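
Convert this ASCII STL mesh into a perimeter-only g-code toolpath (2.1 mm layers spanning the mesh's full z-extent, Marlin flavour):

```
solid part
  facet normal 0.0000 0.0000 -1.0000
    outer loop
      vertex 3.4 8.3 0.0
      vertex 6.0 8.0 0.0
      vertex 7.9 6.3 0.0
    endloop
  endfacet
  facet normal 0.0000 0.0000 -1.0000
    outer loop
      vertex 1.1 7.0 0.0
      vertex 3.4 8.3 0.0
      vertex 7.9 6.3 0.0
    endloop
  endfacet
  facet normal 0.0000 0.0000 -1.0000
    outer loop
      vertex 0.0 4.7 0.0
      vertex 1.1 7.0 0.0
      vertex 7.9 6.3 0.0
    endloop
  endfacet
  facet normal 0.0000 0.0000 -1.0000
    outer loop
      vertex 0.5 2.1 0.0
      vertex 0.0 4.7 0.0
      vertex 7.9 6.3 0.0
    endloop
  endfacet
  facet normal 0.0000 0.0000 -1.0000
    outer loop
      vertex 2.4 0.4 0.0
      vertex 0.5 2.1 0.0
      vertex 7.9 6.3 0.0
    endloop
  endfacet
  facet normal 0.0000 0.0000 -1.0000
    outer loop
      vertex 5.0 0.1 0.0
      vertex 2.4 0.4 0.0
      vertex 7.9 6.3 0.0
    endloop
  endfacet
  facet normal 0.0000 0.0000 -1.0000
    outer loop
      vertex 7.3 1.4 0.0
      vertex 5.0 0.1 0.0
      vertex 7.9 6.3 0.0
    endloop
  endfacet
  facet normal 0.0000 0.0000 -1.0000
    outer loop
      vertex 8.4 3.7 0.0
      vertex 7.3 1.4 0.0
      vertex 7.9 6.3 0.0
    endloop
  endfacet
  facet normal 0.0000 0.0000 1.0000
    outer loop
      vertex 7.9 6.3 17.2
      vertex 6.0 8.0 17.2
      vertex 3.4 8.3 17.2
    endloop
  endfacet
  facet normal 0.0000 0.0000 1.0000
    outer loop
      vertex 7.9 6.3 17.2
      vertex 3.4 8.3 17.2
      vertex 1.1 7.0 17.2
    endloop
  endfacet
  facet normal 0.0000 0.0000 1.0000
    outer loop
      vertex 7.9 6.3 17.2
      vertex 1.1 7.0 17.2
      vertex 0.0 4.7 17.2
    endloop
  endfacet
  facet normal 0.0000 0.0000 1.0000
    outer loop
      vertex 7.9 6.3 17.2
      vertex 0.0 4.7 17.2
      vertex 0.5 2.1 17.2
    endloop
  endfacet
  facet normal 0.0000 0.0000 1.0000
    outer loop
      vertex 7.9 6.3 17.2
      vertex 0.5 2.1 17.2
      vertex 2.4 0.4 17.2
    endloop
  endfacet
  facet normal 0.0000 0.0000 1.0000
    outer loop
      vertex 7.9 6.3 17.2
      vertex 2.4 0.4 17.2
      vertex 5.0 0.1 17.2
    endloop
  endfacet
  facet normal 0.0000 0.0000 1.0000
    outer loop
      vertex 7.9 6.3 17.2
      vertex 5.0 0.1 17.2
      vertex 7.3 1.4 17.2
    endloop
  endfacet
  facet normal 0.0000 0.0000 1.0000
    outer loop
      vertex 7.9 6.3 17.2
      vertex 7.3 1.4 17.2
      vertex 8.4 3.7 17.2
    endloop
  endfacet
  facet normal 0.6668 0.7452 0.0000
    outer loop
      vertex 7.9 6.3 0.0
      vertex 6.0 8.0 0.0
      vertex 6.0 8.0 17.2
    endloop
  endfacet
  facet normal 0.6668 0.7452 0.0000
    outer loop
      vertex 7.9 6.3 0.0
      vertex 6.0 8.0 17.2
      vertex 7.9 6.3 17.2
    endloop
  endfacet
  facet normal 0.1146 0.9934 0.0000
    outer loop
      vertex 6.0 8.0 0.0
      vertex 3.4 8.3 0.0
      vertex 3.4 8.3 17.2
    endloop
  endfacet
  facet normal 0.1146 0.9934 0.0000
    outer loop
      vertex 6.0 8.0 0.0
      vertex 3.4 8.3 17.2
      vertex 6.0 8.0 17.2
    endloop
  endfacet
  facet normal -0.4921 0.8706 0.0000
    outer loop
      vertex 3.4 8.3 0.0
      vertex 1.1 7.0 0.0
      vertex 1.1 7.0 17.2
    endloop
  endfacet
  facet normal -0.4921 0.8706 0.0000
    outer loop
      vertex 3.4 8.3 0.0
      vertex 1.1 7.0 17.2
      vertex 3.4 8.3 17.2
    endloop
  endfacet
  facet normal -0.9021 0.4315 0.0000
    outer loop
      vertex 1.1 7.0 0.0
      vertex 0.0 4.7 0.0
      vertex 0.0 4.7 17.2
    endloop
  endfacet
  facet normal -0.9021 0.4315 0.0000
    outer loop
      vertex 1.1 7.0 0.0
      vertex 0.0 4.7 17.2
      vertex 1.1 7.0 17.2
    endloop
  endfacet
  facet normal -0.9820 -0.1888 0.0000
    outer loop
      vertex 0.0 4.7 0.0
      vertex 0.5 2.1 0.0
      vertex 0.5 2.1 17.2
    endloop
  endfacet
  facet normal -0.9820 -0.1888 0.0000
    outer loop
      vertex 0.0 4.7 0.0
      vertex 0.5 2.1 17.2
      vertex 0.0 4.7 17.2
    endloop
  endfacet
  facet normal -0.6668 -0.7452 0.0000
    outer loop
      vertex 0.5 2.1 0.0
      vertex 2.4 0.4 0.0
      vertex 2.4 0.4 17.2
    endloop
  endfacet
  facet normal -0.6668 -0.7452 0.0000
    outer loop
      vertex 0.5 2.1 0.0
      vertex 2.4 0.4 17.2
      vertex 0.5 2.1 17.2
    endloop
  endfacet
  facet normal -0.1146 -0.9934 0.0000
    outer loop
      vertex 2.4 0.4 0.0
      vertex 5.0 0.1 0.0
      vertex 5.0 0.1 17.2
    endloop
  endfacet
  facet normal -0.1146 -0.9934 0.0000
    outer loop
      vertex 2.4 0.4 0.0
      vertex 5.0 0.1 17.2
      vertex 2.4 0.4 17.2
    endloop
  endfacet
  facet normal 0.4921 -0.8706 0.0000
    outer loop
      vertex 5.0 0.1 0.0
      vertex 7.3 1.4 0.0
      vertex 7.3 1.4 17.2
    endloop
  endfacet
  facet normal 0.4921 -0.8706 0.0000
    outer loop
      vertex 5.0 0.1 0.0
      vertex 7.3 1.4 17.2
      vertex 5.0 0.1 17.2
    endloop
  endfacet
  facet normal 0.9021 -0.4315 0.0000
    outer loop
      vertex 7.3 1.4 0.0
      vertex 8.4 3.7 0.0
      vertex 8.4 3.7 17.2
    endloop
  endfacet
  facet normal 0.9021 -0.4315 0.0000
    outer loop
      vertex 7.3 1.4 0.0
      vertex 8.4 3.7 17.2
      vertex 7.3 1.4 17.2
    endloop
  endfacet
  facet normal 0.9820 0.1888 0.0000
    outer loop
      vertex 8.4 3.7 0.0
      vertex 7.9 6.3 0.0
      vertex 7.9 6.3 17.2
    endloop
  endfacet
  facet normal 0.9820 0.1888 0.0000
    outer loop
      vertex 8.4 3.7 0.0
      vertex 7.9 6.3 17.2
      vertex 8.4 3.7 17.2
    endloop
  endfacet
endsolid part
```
; perimeter-only toolpath
G21 ; units = mm
G90 ; absolute positioning
G28 ; home
; layer 1
G0 Z2.1
G0 X7.9 Y6.3
G1 X6.0 Y8.0
G1 X3.4 Y8.3
G1 X1.1 Y7.0
G1 X0.0 Y4.7
G1 X0.5 Y2.1
G1 X2.4 Y0.4
G1 X5.0 Y0.1
G1 X7.3 Y1.4
G1 X8.4 Y3.7
G1 X7.9 Y6.3
; layer 2
G0 Z4.3
G0 X7.9 Y6.3
G1 X6.0 Y8.0
G1 X3.4 Y8.3
G1 X1.1 Y7.0
G1 X0.0 Y4.7
G1 X0.5 Y2.1
G1 X2.4 Y0.4
G1 X5.0 Y0.1
G1 X7.3 Y1.4
G1 X8.4 Y3.7
G1 X7.9 Y6.3
; layer 3
G0 Z6.4
G0 X7.9 Y6.3
G1 X6.0 Y8.0
G1 X3.4 Y8.3
G1 X1.1 Y7.0
G1 X0.0 Y4.7
G1 X0.5 Y2.1
G1 X2.4 Y0.4
G1 X5.0 Y0.1
G1 X7.3 Y1.4
G1 X8.4 Y3.7
G1 X7.9 Y6.3
; layer 4
G0 Z8.6
G0 X7.9 Y6.3
G1 X6.0 Y8.0
G1 X3.4 Y8.3
G1 X1.1 Y7.0
G1 X0.0 Y4.7
G1 X0.5 Y2.1
G1 X2.4 Y0.4
G1 X5.0 Y0.1
G1 X7.3 Y1.4
G1 X8.4 Y3.7
G1 X7.9 Y6.3
; layer 5
G0 Z10.8
G0 X7.9 Y6.3
G1 X6.0 Y8.0
G1 X3.4 Y8.3
G1 X1.1 Y7.0
G1 X0.0 Y4.7
G1 X0.5 Y2.1
G1 X2.4 Y0.4
G1 X5.0 Y0.1
G1 X7.3 Y1.4
G1 X8.4 Y3.7
G1 X7.9 Y6.3
; layer 6
G0 Z12.9
G0 X7.9 Y6.3
G1 X6.0 Y8.0
G1 X3.4 Y8.3
G1 X1.1 Y7.0
G1 X0.0 Y4.7
G1 X0.5 Y2.1
G1 X2.4 Y0.4
G1 X5.0 Y0.1
G1 X7.3 Y1.4
G1 X8.4 Y3.7
G1 X7.9 Y6.3
; layer 7
G0 Z15.0
G0 X7.9 Y6.3
G1 X6.0 Y8.0
G1 X3.4 Y8.3
G1 X1.1 Y7.0
G1 X0.0 Y4.7
G1 X0.5 Y2.1
G1 X2.4 Y0.4
G1 X5.0 Y0.1
G1 X7.3 Y1.4
G1 X8.4 Y3.7
G1 X7.9 Y6.3
; layer 8
G0 Z17.2
G0 X7.9 Y6.3
G1 X6.0 Y8.0
G1 X3.4 Y8.3
G1 X1.1 Y7.0
G1 X0.0 Y4.7
G1 X0.5 Y2.1
G1 X2.4 Y0.4
G1 X5.0 Y0.1
G1 X7.3 Y1.4
G1 X8.4 Y3.7
G1 X7.9 Y6.3
M2 ; end

The solid is a regular 10-sided prism (a cylinder approximated with 10 flat sides), circumscribed radius ≈ 4.2 mm, height ≈ 17.2 mm. Slicing at Δz = 2.1 mm — 8 equal slices spanning the solid's height, so layer i sits at z = i·h/8 — gives 8 non-empty perimeters. Each is a 10-segment closed polygon; G0 lifts to the layer z and rapids to the start vertex, then G1 traces the edges.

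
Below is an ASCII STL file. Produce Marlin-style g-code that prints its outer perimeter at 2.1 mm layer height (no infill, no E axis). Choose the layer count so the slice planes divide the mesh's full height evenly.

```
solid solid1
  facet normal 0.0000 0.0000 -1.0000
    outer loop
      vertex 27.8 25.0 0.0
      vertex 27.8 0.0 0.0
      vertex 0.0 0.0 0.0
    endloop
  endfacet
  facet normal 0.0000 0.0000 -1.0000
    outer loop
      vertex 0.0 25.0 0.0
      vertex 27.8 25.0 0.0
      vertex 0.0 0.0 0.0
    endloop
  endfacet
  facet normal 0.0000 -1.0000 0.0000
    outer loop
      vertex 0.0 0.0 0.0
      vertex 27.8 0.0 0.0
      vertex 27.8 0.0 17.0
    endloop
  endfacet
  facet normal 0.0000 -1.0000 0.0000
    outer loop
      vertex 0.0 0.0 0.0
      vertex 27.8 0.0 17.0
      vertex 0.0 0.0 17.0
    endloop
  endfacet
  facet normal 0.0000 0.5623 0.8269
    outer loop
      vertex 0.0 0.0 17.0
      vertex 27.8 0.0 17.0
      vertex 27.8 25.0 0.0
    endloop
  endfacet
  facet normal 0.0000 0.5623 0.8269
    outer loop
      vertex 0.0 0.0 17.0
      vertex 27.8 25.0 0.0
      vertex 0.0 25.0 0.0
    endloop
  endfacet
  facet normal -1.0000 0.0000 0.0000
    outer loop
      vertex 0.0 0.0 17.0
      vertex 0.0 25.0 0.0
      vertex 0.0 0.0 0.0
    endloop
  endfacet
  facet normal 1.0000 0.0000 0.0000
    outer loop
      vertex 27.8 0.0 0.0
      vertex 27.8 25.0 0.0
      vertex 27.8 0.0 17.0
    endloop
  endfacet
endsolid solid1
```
; perimeter-only toolpath
G21 ; units = mm
G90 ; absolute positioning
G28 ; home
; layer 1
G0 Z2.1
G0 X0.0 Y0.0
G1 X27.8 Y0.0
G1 X27.8 Y21.9
G1 X0.0 Y21.9
G1 X0.0 Y0.0
; layer 2
G0 Z4.2
G0 X0.0 Y0.0
G1 X27.8 Y0.0
G1 X27.8 Y18.8
G1 X0.0 Y18.8
G1 X0.0 Y0.0
; layer 3
G0 Z6.4
G0 X0.0 Y0.0
G1 X27.8 Y0.0
G1 X27.8 Y15.6
G1 X0.0 Y15.6
G1 X0.0 Y0.0
; layer 4
G0 Z8.5
G0 X0.0 Y0.0
G1 X27.8 Y0.0
G1 X27.8 Y12.5
G1 X0.0 Y12.5
G1 X0.0 Y0.0
; layer 5
G0 Z10.6
G0 X0.0 Y0.0
G1 X27.8 Y0.0
G1 X27.8 Y9.4
G1 X0.0 Y9.4
G1 X0.0 Y0.0
; layer 6
G0 Z12.8
G0 X0.0 Y0.0
G1 X27.8 Y0.0
G1 X27.8 Y6.2
G1 X0.0 Y6.2
G1 X0.0 Y0.0
; layer 7
G0 Z14.9
G0 X0.0 Y0.0
G1 X27.8 Y0.0
G1 X27.8 Y3.1
G1 X0.0 Y3.1
G1 X0.0 Y0.0
M2 ; end

The solid is a wedge (ramp): 27.8 × 25 mm base, rising to 17 mm along the y=0 edge and sloping linearly to z=0 at y=25. Slicing at Δz = 2.1 mm — 8 equal slices spanning the solid's height, so layer i sits at z = i·h/8 — gives 7 non-empty perimeters. Each is a 4-segment closed polygon; G0 lifts to the layer z and rapids to the start vertex, then G1 traces the edges. The cross-section shrinks linearly with z (the slice at the apex is degenerate and omitted).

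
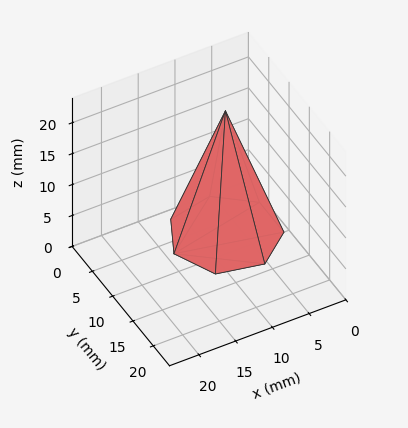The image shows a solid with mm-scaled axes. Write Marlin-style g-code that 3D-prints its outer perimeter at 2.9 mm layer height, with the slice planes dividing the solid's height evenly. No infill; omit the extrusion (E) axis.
Reading the render: the shape is a regular 7-sided pyramid, base circumscribed radius ≈ 7 mm, apex at z ≈ 20 mm (dimensions read to the nearest mm from the axis ticks). For the g-code, the solid's height is divided into equal slices at the stated Δz and each level perimeter traced with G1 moves after a G0 lift.

; perimeter-only toolpath
G21 ; units = mm
G90 ; absolute positioning
G28 ; home
; layer 1
G0 Z2.9
G0 X13.0 Y7.0
G1 X10.8 Y11.7
G1 X5.6 Y12.8
G1 X1.6 Y9.6
G1 X1.6 Y4.4
G1 X5.6 Y1.2
G1 X10.8 Y2.3
G1 X13.0 Y7.0
; layer 2
G0 Z5.7
G0 X12.0 Y7.0
G1 X10.1 Y10.9
G1 X5.9 Y11.9
G1 X2.5 Y9.1
G1 X2.5 Y4.9
G1 X5.9 Y2.1
G1 X10.1 Y3.1
G1 X12.0 Y7.0
; layer 3
G0 Z8.6
G0 X11.0 Y7.0
G1 X9.5 Y10.1
G1 X6.1 Y10.9
G1 X3.4 Y8.7
G1 X3.4 Y5.3
G1 X6.1 Y3.1
G1 X9.5 Y3.9
G1 X11.0 Y7.0
; layer 4
G0 Z11.4
G0 X10.0 Y7.0
G1 X8.9 Y9.4
G1 X6.3 Y9.9
G1 X4.3 Y8.3
G1 X4.3 Y5.7
G1 X6.3 Y4.1
G1 X8.9 Y4.6
G1 X10.0 Y7.0
; layer 5
G0 Z14.3
G0 X9.0 Y7.0
G1 X8.3 Y8.6
G1 X6.5 Y8.9
G1 X5.2 Y7.9
G1 X5.2 Y6.1
G1 X6.5 Y5.1
G1 X8.3 Y5.4
G1 X9.0 Y7.0
; layer 6
G0 Z17.1
G0 X8.0 Y7.0
G1 X7.6 Y7.8
G1 X6.8 Y8.0
G1 X6.1 Y7.4
G1 X6.1 Y6.6
G1 X6.8 Y6.0
G1 X7.6 Y6.2
G1 X8.0 Y7.0
M2 ; end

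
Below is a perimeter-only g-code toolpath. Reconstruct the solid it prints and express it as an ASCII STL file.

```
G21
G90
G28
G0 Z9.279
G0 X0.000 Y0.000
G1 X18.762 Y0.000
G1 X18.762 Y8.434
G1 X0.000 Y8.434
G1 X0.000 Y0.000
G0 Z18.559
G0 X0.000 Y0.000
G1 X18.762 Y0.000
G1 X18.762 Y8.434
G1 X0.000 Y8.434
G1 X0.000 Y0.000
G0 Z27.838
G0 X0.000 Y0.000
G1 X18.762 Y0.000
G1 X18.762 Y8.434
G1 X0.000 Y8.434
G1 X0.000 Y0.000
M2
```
solid part
  facet normal 0.0000 0.0000 -1.0000
    outer loop
      vertex 18.762 8.434 0.000
      vertex 18.762 0.000 0.000
      vertex 0.000 0.000 0.000
    endloop
  endfacet
  facet normal 0.0000 0.0000 -1.0000
    outer loop
      vertex 0.000 8.434 0.000
      vertex 18.762 8.434 0.000
      vertex 0.000 0.000 0.000
    endloop
  endfacet
  facet normal 0.0000 0.0000 1.0000
    outer loop
      vertex 0.000 0.000 27.838
      vertex 18.762 0.000 27.838
      vertex 18.762 8.434 27.838
    endloop
  endfacet
  facet normal 0.0000 0.0000 1.0000
    outer loop
      vertex 0.000 0.000 27.838
      vertex 18.762 8.434 27.838
      vertex 0.000 8.434 27.838
    endloop
  endfacet
  facet normal 0.0000 -1.0000 0.0000
    outer loop
      vertex 0.000 0.000 0.000
      vertex 18.762 0.000 0.000
      vertex 18.762 0.000 27.838
    endloop
  endfacet
  facet normal 0.0000 -1.0000 0.0000
    outer loop
      vertex 0.000 0.000 0.000
      vertex 18.762 0.000 27.838
      vertex 0.000 0.000 27.838
    endloop
  endfacet
  facet normal 0.0000 1.0000 0.0000
    outer loop
      vertex 18.762 8.434 27.838
      vertex 18.762 8.434 0.000
      vertex 0.000 8.434 0.000
    endloop
  endfacet
  facet normal 0.0000 1.0000 0.0000
    outer loop
      vertex 0.000 8.434 27.838
      vertex 18.762 8.434 27.838
      vertex 0.000 8.434 0.000
    endloop
  endfacet
  facet normal -1.0000 0.0000 0.0000
    outer loop
      vertex 0.000 8.434 27.838
      vertex 0.000 8.434 0.000
      vertex 0.000 0.000 0.000
    endloop
  endfacet
  facet normal -1.0000 0.0000 0.0000
    outer loop
      vertex 0.000 0.000 27.838
      vertex 0.000 8.434 27.838
      vertex 0.000 0.000 0.000
    endloop
  endfacet
  facet normal 1.0000 0.0000 0.0000
    outer loop
      vertex 18.762 0.000 0.000
      vertex 18.762 8.434 0.000
      vertex 18.762 8.434 27.838
    endloop
  endfacet
  facet normal 1.0000 0.0000 0.0000
    outer loop
      vertex 18.762 0.000 0.000
      vertex 18.762 8.434 27.838
      vertex 18.762 0.000 27.838
    endloop
  endfacet
endsolid part

The G0 Z moves step by Δz≈9.279 mm. Every layer's G1 loop is the same polygon, so the solid is a straight extrusion of it from z=0 to z≈27.8. Closing with flat bottom and top caps and triangulating gives 12 facets — a rectangular box, roughly 18.8 × 8.43 mm footprint and 27.8 mm tall.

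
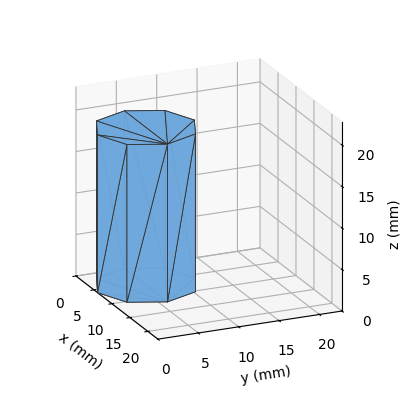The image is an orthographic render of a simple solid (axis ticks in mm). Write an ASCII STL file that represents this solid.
Reading the render: the shape is a regular 8-sided prism (a cylinder approximated with 8 flat sides), circumscribed radius ≈ 6 mm, height ≈ 19 mm (dimensions read to the nearest mm from the axis ticks). For the STL, each face is triangulated and given an outward normal.

solid part
  facet normal 0.0000 0.0000 -1.0000
    outer loop
      vertex 6.000 12.000 0.000
      vertex 10.243 10.243 0.000
      vertex 12.000 6.000 0.000
    endloop
  endfacet
  facet normal 0.0000 0.0000 -1.0000
    outer loop
      vertex 1.757 10.243 0.000
      vertex 6.000 12.000 0.000
      vertex 12.000 6.000 0.000
    endloop
  endfacet
  facet normal 0.0000 0.0000 -1.0000
    outer loop
      vertex 0.000 6.000 0.000
      vertex 1.757 10.243 0.000
      vertex 12.000 6.000 0.000
    endloop
  endfacet
  facet normal 0.0000 0.0000 -1.0000
    outer loop
      vertex 1.757 1.757 0.000
      vertex 0.000 6.000 0.000
      vertex 12.000 6.000 0.000
    endloop
  endfacet
  facet normal 0.0000 0.0000 -1.0000
    outer loop
      vertex 6.000 0.000 0.000
      vertex 1.757 1.757 0.000
      vertex 12.000 6.000 0.000
    endloop
  endfacet
  facet normal 0.0000 0.0000 -1.0000
    outer loop
      vertex 10.243 1.757 0.000
      vertex 6.000 0.000 0.000
      vertex 12.000 6.000 0.000
    endloop
  endfacet
  facet normal 0.0000 0.0000 1.0000
    outer loop
      vertex 12.000 6.000 19.000
      vertex 10.243 10.243 19.000
      vertex 6.000 12.000 19.000
    endloop
  endfacet
  facet normal 0.0000 0.0000 1.0000
    outer loop
      vertex 12.000 6.000 19.000
      vertex 6.000 12.000 19.000
      vertex 1.757 10.243 19.000
    endloop
  endfacet
  facet normal 0.0000 0.0000 1.0000
    outer loop
      vertex 12.000 6.000 19.000
      vertex 1.757 10.243 19.000
      vertex 0.000 6.000 19.000
    endloop
  endfacet
  facet normal 0.0000 0.0000 1.0000
    outer loop
      vertex 12.000 6.000 19.000
      vertex 0.000 6.000 19.000
      vertex 1.757 1.757 19.000
    endloop
  endfacet
  facet normal 0.0000 0.0000 1.0000
    outer loop
      vertex 12.000 6.000 19.000
      vertex 1.757 1.757 19.000
      vertex 6.000 0.000 19.000
    endloop
  endfacet
  facet normal 0.0000 0.0000 1.0000
    outer loop
      vertex 12.000 6.000 19.000
      vertex 6.000 0.000 19.000
      vertex 10.243 1.757 19.000
    endloop
  endfacet
  facet normal 0.9239 0.3826 0.0000
    outer loop
      vertex 12.000 6.000 0.000
      vertex 10.243 10.243 0.000
      vertex 10.243 10.243 19.000
    endloop
  endfacet
  facet normal 0.9239 0.3826 0.0000
    outer loop
      vertex 12.000 6.000 0.000
      vertex 10.243 10.243 19.000
      vertex 12.000 6.000 19.000
    endloop
  endfacet
  facet normal 0.3826 0.9239 0.0000
    outer loop
      vertex 10.243 10.243 0.000
      vertex 6.000 12.000 0.000
      vertex 6.000 12.000 19.000
    endloop
  endfacet
  facet normal 0.3826 0.9239 0.0000
    outer loop
      vertex 10.243 10.243 0.000
      vertex 6.000 12.000 19.000
      vertex 10.243 10.243 19.000
    endloop
  endfacet
  facet normal -0.3826 0.9239 0.0000
    outer loop
      vertex 6.000 12.000 0.000
      vertex 1.757 10.243 0.000
      vertex 1.757 10.243 19.000
    endloop
  endfacet
  facet normal -0.3826 0.9239 0.0000
    outer loop
      vertex 6.000 12.000 0.000
      vertex 1.757 10.243 19.000
      vertex 6.000 12.000 19.000
    endloop
  endfacet
  facet normal -0.9239 0.3826 0.0000
    outer loop
      vertex 1.757 10.243 0.000
      vertex 0.000 6.000 0.000
      vertex 0.000 6.000 19.000
    endloop
  endfacet
  facet normal -0.9239 0.3826 0.0000
    outer loop
      vertex 1.757 10.243 0.000
      vertex 0.000 6.000 19.000
      vertex 1.757 10.243 19.000
    endloop
  endfacet
  facet normal -0.9239 -0.3826 0.0000
    outer loop
      vertex 0.000 6.000 0.000
      vertex 1.757 1.757 0.000
      vertex 1.757 1.757 19.000
    endloop
  endfacet
  facet normal -0.9239 -0.3826 0.0000
    outer loop
      vertex 0.000 6.000 0.000
      vertex 1.757 1.757 19.000
      vertex 0.000 6.000 19.000
    endloop
  endfacet
  facet normal -0.3826 -0.9239 0.0000
    outer loop
      vertex 1.757 1.757 0.000
      vertex 6.000 0.000 0.000
      vertex 6.000 0.000 19.000
    endloop
  endfacet
  facet normal -0.3826 -0.9239 0.0000
    outer loop
      vertex 1.757 1.757 0.000
      vertex 6.000 0.000 19.000
      vertex 1.757 1.757 19.000
    endloop
  endfacet
  facet normal 0.3826 -0.9239 0.0000
    outer loop
      vertex 6.000 0.000 0.000
      vertex 10.243 1.757 0.000
      vertex 10.243 1.757 19.000
    endloop
  endfacet
  facet normal 0.3826 -0.9239 0.0000
    outer loop
      vertex 6.000 0.000 0.000
      vertex 10.243 1.757 19.000
      vertex 6.000 0.000 19.000
    endloop
  endfacet
  facet normal 0.9239 -0.3826 0.0000
    outer loop
      vertex 10.243 1.757 0.000
      vertex 12.000 6.000 0.000
      vertex 12.000 6.000 19.000
    endloop
  endfacet
  facet normal 0.9239 -0.3826 0.0000
    outer loop
      vertex 10.243 1.757 0.000
      vertex 12.000 6.000 19.000
      vertex 10.243 1.757 19.000
    endloop
  endfacet
endsolid part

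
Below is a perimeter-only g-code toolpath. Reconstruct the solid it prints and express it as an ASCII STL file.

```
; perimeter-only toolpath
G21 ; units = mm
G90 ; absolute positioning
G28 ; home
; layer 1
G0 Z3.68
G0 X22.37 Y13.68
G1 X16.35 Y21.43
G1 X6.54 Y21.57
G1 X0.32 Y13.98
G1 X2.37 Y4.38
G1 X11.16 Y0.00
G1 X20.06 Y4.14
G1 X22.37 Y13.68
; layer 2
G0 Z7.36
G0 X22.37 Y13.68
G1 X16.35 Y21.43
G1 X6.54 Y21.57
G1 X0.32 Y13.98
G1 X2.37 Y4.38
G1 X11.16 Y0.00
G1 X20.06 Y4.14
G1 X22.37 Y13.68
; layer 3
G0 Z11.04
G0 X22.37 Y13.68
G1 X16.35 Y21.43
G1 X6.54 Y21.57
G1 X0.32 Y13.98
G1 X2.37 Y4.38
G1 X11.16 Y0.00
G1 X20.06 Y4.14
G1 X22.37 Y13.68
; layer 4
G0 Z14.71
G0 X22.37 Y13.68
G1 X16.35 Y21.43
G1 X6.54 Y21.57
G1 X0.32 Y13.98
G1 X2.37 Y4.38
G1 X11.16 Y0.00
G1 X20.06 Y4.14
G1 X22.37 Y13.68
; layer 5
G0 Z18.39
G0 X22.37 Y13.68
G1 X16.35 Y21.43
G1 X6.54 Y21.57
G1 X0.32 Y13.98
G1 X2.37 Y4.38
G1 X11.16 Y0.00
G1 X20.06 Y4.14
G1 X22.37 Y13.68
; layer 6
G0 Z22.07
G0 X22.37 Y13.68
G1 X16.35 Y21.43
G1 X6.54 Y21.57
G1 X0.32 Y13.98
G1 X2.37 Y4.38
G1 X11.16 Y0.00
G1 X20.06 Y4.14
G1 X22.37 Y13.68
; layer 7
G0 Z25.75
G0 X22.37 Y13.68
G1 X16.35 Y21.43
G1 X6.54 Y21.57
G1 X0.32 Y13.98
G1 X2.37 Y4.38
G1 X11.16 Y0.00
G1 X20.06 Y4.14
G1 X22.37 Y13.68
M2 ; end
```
solid part
  facet normal 0.0000 0.0000 -1.0000
    outer loop
      vertex 6.54 21.57 0.00
      vertex 16.35 21.43 0.00
      vertex 22.37 13.68 0.00
    endloop
  endfacet
  facet normal 0.0000 0.0000 -1.0000
    outer loop
      vertex 0.32 13.98 0.00
      vertex 6.54 21.57 0.00
      vertex 22.37 13.68 0.00
    endloop
  endfacet
  facet normal 0.0000 0.0000 -1.0000
    outer loop
      vertex 2.37 4.38 0.00
      vertex 0.32 13.98 0.00
      vertex 22.37 13.68 0.00
    endloop
  endfacet
  facet normal 0.0000 0.0000 -1.0000
    outer loop
      vertex 11.16 0.00 0.00
      vertex 2.37 4.38 0.00
      vertex 22.37 13.68 0.00
    endloop
  endfacet
  facet normal 0.0000 0.0000 -1.0000
    outer loop
      vertex 20.06 4.14 0.00
      vertex 11.16 0.00 0.00
      vertex 22.37 13.68 0.00
    endloop
  endfacet
  facet normal 0.0000 0.0000 1.0000
    outer loop
      vertex 22.37 13.68 25.75
      vertex 16.35 21.43 25.75
      vertex 6.54 21.57 25.75
    endloop
  endfacet
  facet normal 0.0000 0.0000 1.0000
    outer loop
      vertex 22.37 13.68 25.75
      vertex 6.54 21.57 25.75
      vertex 0.32 13.98 25.75
    endloop
  endfacet
  facet normal 0.0000 0.0000 1.0000
    outer loop
      vertex 22.37 13.68 25.75
      vertex 0.32 13.98 25.75
      vertex 2.37 4.38 25.75
    endloop
  endfacet
  facet normal 0.0000 0.0000 1.0000
    outer loop
      vertex 22.37 13.68 25.75
      vertex 2.37 4.38 25.75
      vertex 11.16 0.00 25.75
    endloop
  endfacet
  facet normal 0.0000 0.0000 1.0000
    outer loop
      vertex 22.37 13.68 25.75
      vertex 11.16 0.00 25.75
      vertex 20.06 4.14 25.75
    endloop
  endfacet
  facet normal 0.7897 0.6134 0.0000
    outer loop
      vertex 22.37 13.68 0.00
      vertex 16.35 21.43 0.00
      vertex 16.35 21.43 25.75
    endloop
  endfacet
  facet normal 0.7897 0.6134 0.0000
    outer loop
      vertex 22.37 13.68 0.00
      vertex 16.35 21.43 25.75
      vertex 22.37 13.68 25.75
    endloop
  endfacet
  facet normal 0.0143 0.9999 0.0000
    outer loop
      vertex 16.35 21.43 0.00
      vertex 6.54 21.57 0.00
      vertex 6.54 21.57 25.75
    endloop
  endfacet
  facet normal 0.0143 0.9999 0.0000
    outer loop
      vertex 16.35 21.43 0.00
      vertex 6.54 21.57 25.75
      vertex 16.35 21.43 25.75
    endloop
  endfacet
  facet normal -0.7735 0.6338 0.0000
    outer loop
      vertex 6.54 21.57 0.00
      vertex 0.32 13.98 0.00
      vertex 0.32 13.98 25.75
    endloop
  endfacet
  facet normal -0.7735 0.6338 0.0000
    outer loop
      vertex 6.54 21.57 0.00
      vertex 0.32 13.98 25.75
      vertex 6.54 21.57 25.75
    endloop
  endfacet
  facet normal -0.9780 -0.2088 0.0000
    outer loop
      vertex 0.32 13.98 0.00
      vertex 2.37 4.38 0.00
      vertex 2.37 4.38 25.75
    endloop
  endfacet
  facet normal -0.9780 -0.2088 0.0000
    outer loop
      vertex 0.32 13.98 0.00
      vertex 2.37 4.38 25.75
      vertex 0.32 13.98 25.75
    endloop
  endfacet
  facet normal -0.4460 -0.8950 0.0000
    outer loop
      vertex 2.37 4.38 0.00
      vertex 11.16 0.00 0.00
      vertex 11.16 0.00 25.75
    endloop
  endfacet
  facet normal -0.4460 -0.8950 0.0000
    outer loop
      vertex 2.37 4.38 0.00
      vertex 11.16 0.00 25.75
      vertex 2.37 4.38 25.75
    endloop
  endfacet
  facet normal 0.4218 -0.9067 0.0000
    outer loop
      vertex 11.16 0.00 0.00
      vertex 20.06 4.14 0.00
      vertex 20.06 4.14 25.75
    endloop
  endfacet
  facet normal 0.4218 -0.9067 0.0000
    outer loop
      vertex 11.16 0.00 0.00
      vertex 20.06 4.14 25.75
      vertex 11.16 0.00 25.75
    endloop
  endfacet
  facet normal 0.9719 -0.2353 0.0000
    outer loop
      vertex 20.06 4.14 0.00
      vertex 22.37 13.68 0.00
      vertex 22.37 13.68 25.75
    endloop
  endfacet
  facet normal 0.9719 -0.2353 0.0000
    outer loop
      vertex 20.06 4.14 0.00
      vertex 22.37 13.68 25.75
      vertex 20.06 4.14 25.75
    endloop
  endfacet
endsolid part

The G0 Z moves step by Δz≈3.68 mm. Every layer's G1 loop is the same polygon, so the solid is a straight extrusion of it from z=0 to z≈25.8. Closing with flat bottom and top caps and triangulating gives 24 facets — a regular 7-sided prism (a cylinder approximated with 7 flat sides), circumscribed radius ≈ 11.3 mm, height ≈ 25.8 mm.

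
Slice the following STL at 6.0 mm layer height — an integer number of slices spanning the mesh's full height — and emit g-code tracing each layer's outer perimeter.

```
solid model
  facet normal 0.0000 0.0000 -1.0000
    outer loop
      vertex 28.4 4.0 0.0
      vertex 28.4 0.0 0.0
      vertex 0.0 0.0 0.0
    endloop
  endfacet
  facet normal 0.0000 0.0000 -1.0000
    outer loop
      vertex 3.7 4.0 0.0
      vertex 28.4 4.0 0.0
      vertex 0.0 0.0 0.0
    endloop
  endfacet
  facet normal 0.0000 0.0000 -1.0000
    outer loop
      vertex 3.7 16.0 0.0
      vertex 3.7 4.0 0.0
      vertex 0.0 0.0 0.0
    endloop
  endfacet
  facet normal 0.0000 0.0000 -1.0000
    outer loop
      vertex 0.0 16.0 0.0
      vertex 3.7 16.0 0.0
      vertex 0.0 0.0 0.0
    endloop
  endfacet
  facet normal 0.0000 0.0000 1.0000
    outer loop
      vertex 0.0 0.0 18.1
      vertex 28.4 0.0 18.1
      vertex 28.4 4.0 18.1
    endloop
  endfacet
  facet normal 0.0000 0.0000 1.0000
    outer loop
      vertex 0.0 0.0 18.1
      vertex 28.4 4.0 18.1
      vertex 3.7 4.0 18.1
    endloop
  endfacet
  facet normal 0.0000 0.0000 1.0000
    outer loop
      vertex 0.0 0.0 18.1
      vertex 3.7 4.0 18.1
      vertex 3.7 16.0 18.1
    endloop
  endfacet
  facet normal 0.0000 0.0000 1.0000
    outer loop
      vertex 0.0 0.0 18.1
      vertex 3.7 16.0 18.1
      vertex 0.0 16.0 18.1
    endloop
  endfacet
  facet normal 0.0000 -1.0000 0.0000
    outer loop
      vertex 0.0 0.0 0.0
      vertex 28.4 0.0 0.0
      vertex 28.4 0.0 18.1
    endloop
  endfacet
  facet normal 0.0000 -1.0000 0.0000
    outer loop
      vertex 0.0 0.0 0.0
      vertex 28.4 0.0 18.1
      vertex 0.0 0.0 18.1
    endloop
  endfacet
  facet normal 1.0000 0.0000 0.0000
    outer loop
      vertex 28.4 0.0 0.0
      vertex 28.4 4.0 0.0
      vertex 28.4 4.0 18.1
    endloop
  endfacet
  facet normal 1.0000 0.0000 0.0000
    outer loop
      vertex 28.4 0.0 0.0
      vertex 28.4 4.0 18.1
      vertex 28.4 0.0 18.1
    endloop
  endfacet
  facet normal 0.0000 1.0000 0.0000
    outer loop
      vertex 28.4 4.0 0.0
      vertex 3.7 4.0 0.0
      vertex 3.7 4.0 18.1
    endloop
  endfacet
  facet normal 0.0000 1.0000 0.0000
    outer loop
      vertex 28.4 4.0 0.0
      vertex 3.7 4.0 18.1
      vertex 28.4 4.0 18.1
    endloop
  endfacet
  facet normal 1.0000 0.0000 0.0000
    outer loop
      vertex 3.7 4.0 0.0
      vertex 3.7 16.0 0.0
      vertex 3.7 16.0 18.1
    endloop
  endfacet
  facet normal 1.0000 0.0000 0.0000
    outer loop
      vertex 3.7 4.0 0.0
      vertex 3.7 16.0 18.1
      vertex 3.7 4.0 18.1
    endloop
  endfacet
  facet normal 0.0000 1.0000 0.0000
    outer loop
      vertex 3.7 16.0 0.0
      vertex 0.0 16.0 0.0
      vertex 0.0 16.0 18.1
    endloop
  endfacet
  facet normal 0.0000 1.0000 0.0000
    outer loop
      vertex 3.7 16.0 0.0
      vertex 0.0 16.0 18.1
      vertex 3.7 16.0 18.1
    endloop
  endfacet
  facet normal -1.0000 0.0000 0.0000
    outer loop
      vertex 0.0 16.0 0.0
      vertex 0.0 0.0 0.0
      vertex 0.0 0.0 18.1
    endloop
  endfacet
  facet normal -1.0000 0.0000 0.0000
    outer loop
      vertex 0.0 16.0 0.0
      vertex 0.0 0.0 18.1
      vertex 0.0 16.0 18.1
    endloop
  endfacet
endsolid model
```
; perimeter-only toolpath
G21 ; units = mm
G90 ; absolute positioning
G28 ; home
; layer 1
G0 Z6.0
G0 X0.0 Y0.0
G1 X28.4 Y0.0
G1 X28.4 Y4.0
G1 X3.7 Y4.0
G1 X3.7 Y16.0
G1 X0.0 Y16.0
G1 X0.0 Y0.0
; layer 2
G0 Z12.1
G0 X0.0 Y0.0
G1 X28.4 Y0.0
G1 X28.4 Y4.0
G1 X3.7 Y4.0
G1 X3.7 Y16.0
G1 X0.0 Y16.0
G1 X0.0 Y0.0
; layer 3
G0 Z18.1
G0 X0.0 Y0.0
G1 X28.4 Y0.0
G1 X28.4 Y4.0
G1 X3.7 Y4.0
G1 X3.7 Y16.0
G1 X0.0 Y16.0
G1 X0.0 Y0.0
M2 ; end

The solid is an L-shaped prism: outer 28.4 × 16 mm, arm thicknesses ≈ 4 mm (horizontal) and 3.7 mm (vertical), extruded 18.1 mm in z. Slicing at Δz = 6.0 mm — 3 equal slices spanning the solid's height, so layer i sits at z = i·h/3 — gives 3 non-empty perimeters. Each is a 6-segment closed polygon; G0 lifts to the layer z and rapids to the start vertex, then G1 traces the edges.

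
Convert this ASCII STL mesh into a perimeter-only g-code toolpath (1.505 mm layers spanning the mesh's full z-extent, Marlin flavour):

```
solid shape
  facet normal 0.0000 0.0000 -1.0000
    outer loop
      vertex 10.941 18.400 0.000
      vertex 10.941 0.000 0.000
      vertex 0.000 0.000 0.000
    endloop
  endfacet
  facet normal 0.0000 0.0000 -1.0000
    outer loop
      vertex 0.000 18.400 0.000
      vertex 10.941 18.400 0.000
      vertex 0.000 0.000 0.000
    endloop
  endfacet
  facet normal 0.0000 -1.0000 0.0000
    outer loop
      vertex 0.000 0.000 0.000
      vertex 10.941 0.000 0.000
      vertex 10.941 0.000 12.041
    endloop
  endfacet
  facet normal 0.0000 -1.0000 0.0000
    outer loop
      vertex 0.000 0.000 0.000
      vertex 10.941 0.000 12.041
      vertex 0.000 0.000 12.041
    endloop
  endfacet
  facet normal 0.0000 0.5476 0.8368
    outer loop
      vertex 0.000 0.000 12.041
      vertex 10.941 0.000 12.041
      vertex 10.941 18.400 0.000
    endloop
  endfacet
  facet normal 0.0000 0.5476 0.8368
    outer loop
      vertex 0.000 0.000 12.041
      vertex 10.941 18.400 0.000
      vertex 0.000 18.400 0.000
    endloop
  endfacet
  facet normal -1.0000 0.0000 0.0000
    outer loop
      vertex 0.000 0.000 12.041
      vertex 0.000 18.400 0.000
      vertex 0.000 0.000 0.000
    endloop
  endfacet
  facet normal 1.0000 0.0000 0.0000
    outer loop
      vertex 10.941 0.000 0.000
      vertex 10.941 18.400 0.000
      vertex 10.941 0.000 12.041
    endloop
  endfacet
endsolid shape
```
; perimeter-only toolpath
G21 ; units = mm
G90 ; absolute positioning
G28 ; home
; layer 1
G0 Z1.505
G0 X0.000 Y0.000
G1 X10.941 Y0.000
G1 X10.941 Y16.100
G1 X0.000 Y16.100
G1 X0.000 Y0.000
; layer 2
G0 Z3.010
G0 X0.000 Y0.000
G1 X10.941 Y0.000
G1 X10.941 Y13.800
G1 X0.000 Y13.800
G1 X0.000 Y0.000
; layer 3
G0 Z4.515
G0 X0.000 Y0.000
G1 X10.941 Y0.000
G1 X10.941 Y11.500
G1 X0.000 Y11.500
G1 X0.000 Y0.000
; layer 4
G0 Z6.021
G0 X0.000 Y0.000
G1 X10.941 Y0.000
G1 X10.941 Y9.200
G1 X0.000 Y9.200
G1 X0.000 Y0.000
; layer 5
G0 Z7.526
G0 X0.000 Y0.000
G1 X10.941 Y0.000
G1 X10.941 Y6.900
G1 X0.000 Y6.900
G1 X0.000 Y0.000
; layer 6
G0 Z9.031
G0 X0.000 Y0.000
G1 X10.941 Y0.000
G1 X10.941 Y4.600
G1 X0.000 Y4.600
G1 X0.000 Y0.000
; layer 7
G0 Z10.536
G0 X0.000 Y0.000
G1 X10.941 Y0.000
G1 X10.941 Y2.300
G1 X0.000 Y2.300
G1 X0.000 Y0.000
M2 ; end

The solid is a wedge (ramp): 10.9 × 18.4 mm base, rising to 12 mm along the y=0 edge and sloping linearly to z=0 at y=18.4. Slicing at Δz = 1.505 mm — 8 equal slices spanning the solid's height, so layer i sits at z = i·h/8 — gives 7 non-empty perimeters. Each is a 4-segment closed polygon; G0 lifts to the layer z and rapids to the start vertex, then G1 traces the edges. The cross-section shrinks linearly with z (the slice at the apex is degenerate and omitted).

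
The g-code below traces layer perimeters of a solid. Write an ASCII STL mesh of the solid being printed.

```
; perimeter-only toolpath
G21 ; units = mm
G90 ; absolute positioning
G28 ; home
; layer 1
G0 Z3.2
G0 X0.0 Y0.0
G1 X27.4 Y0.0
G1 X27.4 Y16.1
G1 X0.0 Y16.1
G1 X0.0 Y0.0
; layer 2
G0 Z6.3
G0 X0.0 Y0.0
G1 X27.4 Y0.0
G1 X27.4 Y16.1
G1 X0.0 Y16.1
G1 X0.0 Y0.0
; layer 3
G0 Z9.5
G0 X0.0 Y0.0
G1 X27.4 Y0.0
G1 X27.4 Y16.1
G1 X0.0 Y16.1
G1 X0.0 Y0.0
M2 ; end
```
solid part
  facet normal 0.0000 0.0000 -1.0000
    outer loop
      vertex 27.4 16.1 0.0
      vertex 27.4 0.0 0.0
      vertex 0.0 0.0 0.0
    endloop
  endfacet
  facet normal 0.0000 0.0000 -1.0000
    outer loop
      vertex 0.0 16.1 0.0
      vertex 27.4 16.1 0.0
      vertex 0.0 0.0 0.0
    endloop
  endfacet
  facet normal 0.0000 0.0000 1.0000
    outer loop
      vertex 0.0 0.0 9.5
      vertex 27.4 0.0 9.5
      vertex 27.4 16.1 9.5
    endloop
  endfacet
  facet normal 0.0000 0.0000 1.0000
    outer loop
      vertex 0.0 0.0 9.5
      vertex 27.4 16.1 9.5
      vertex 0.0 16.1 9.5
    endloop
  endfacet
  facet normal 0.0000 -1.0000 0.0000
    outer loop
      vertex 0.0 0.0 0.0
      vertex 27.4 0.0 0.0
      vertex 27.4 0.0 9.5
    endloop
  endfacet
  facet normal 0.0000 -1.0000 0.0000
    outer loop
      vertex 0.0 0.0 0.0
      vertex 27.4 0.0 9.5
      vertex 0.0 0.0 9.5
    endloop
  endfacet
  facet normal 0.0000 1.0000 0.0000
    outer loop
      vertex 27.4 16.1 9.5
      vertex 27.4 16.1 0.0
      vertex 0.0 16.1 0.0
    endloop
  endfacet
  facet normal 0.0000 1.0000 0.0000
    outer loop
      vertex 0.0 16.1 9.5
      vertex 27.4 16.1 9.5
      vertex 0.0 16.1 0.0
    endloop
  endfacet
  facet normal -1.0000 0.0000 0.0000
    outer loop
      vertex 0.0 16.1 9.5
      vertex 0.0 16.1 0.0
      vertex 0.0 0.0 0.0
    endloop
  endfacet
  facet normal -1.0000 0.0000 0.0000
    outer loop
      vertex 0.0 0.0 9.5
      vertex 0.0 16.1 9.5
      vertex 0.0 0.0 0.0
    endloop
  endfacet
  facet normal 1.0000 0.0000 0.0000
    outer loop
      vertex 27.4 0.0 0.0
      vertex 27.4 16.1 0.0
      vertex 27.4 16.1 9.5
    endloop
  endfacet
  facet normal 1.0000 0.0000 0.0000
    outer loop
      vertex 27.4 0.0 0.0
      vertex 27.4 16.1 9.5
      vertex 27.4 0.0 9.5
    endloop
  endfacet
endsolid part

The G0 Z moves step by Δz≈3.2 mm. Every layer's G1 loop is the same polygon, so the solid is a straight extrusion of it from z=0 to z≈9.5. Closing with flat bottom and top caps and triangulating gives 12 facets — a rectangular box, roughly 27.4 × 16.1 mm footprint and 9.5 mm tall.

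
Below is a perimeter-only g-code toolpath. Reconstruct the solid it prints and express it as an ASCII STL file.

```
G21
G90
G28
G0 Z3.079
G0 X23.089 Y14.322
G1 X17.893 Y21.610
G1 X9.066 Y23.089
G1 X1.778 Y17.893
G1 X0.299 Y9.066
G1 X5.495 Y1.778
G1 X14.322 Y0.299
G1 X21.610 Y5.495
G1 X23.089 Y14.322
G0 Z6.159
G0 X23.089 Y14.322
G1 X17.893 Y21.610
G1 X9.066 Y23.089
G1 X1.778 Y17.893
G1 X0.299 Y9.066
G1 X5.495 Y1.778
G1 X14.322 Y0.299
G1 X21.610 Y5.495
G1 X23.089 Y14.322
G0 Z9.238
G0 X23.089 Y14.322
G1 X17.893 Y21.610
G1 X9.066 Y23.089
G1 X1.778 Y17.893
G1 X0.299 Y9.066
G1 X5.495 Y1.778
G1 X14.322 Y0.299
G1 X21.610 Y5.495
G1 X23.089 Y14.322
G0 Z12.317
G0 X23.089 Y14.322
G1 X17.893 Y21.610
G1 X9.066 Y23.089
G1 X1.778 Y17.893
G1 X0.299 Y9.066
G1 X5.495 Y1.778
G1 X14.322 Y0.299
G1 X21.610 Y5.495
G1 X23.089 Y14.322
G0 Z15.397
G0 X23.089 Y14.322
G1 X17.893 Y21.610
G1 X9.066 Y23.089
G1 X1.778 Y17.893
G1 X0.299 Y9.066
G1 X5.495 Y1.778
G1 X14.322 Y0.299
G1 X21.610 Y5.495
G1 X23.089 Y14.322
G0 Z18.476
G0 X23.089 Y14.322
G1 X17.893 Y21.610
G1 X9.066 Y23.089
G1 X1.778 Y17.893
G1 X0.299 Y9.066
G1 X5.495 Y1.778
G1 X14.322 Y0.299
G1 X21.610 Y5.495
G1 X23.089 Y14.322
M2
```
solid part
  facet normal 0.0000 0.0000 -1.0000
    outer loop
      vertex 9.066 23.089 0.000
      vertex 17.893 21.610 0.000
      vertex 23.089 14.322 0.000
    endloop
  endfacet
  facet normal 0.0000 0.0000 -1.0000
    outer loop
      vertex 1.778 17.893 0.000
      vertex 9.066 23.089 0.000
      vertex 23.089 14.322 0.000
    endloop
  endfacet
  facet normal 0.0000 0.0000 -1.0000
    outer loop
      vertex 0.299 9.066 0.000
      vertex 1.778 17.893 0.000
      vertex 23.089 14.322 0.000
    endloop
  endfacet
  facet normal 0.0000 0.0000 -1.0000
    outer loop
      vertex 5.495 1.778 0.000
      vertex 0.299 9.066 0.000
      vertex 23.089 14.322 0.000
    endloop
  endfacet
  facet normal 0.0000 0.0000 -1.0000
    outer loop
      vertex 14.322 0.299 0.000
      vertex 5.495 1.778 0.000
      vertex 23.089 14.322 0.000
    endloop
  endfacet
  facet normal 0.0000 0.0000 -1.0000
    outer loop
      vertex 21.610 5.495 0.000
      vertex 14.322 0.299 0.000
      vertex 23.089 14.322 0.000
    endloop
  endfacet
  facet normal 0.0000 0.0000 1.0000
    outer loop
      vertex 23.089 14.322 18.476
      vertex 17.893 21.610 18.476
      vertex 9.066 23.089 18.476
    endloop
  endfacet
  facet normal 0.0000 0.0000 1.0000
    outer loop
      vertex 23.089 14.322 18.476
      vertex 9.066 23.089 18.476
      vertex 1.778 17.893 18.476
    endloop
  endfacet
  facet normal 0.0000 0.0000 1.0000
    outer loop
      vertex 23.089 14.322 18.476
      vertex 1.778 17.893 18.476
      vertex 0.299 9.066 18.476
    endloop
  endfacet
  facet normal 0.0000 0.0000 1.0000
    outer loop
      vertex 23.089 14.322 18.476
      vertex 0.299 9.066 18.476
      vertex 5.495 1.778 18.476
    endloop
  endfacet
  facet normal 0.0000 0.0000 1.0000
    outer loop
      vertex 23.089 14.322 18.476
      vertex 5.495 1.778 18.476
      vertex 14.322 0.299 18.476
    endloop
  endfacet
  facet normal 0.0000 0.0000 1.0000
    outer loop
      vertex 23.089 14.322 18.476
      vertex 14.322 0.299 18.476
      vertex 21.610 5.495 18.476
    endloop
  endfacet
  facet normal 0.8142 0.5805 0.0000
    outer loop
      vertex 23.089 14.322 0.000
      vertex 17.893 21.610 0.000
      vertex 17.893 21.610 18.476
    endloop
  endfacet
  facet normal 0.8142 0.5805 0.0000
    outer loop
      vertex 23.089 14.322 0.000
      vertex 17.893 21.610 18.476
      vertex 23.089 14.322 18.476
    endloop
  endfacet
  facet normal 0.1653 0.9863 0.0000
    outer loop
      vertex 17.893 21.610 0.000
      vertex 9.066 23.089 0.000
      vertex 9.066 23.089 18.476
    endloop
  endfacet
  facet normal 0.1653 0.9863 0.0000
    outer loop
      vertex 17.893 21.610 0.000
      vertex 9.066 23.089 18.476
      vertex 17.893 21.610 18.476
    endloop
  endfacet
  facet normal -0.5805 0.8142 0.0000
    outer loop
      vertex 9.066 23.089 0.000
      vertex 1.778 17.893 0.000
      vertex 1.778 17.893 18.476
    endloop
  endfacet
  facet normal -0.5805 0.8142 0.0000
    outer loop
      vertex 9.066 23.089 0.000
      vertex 1.778 17.893 18.476
      vertex 9.066 23.089 18.476
    endloop
  endfacet
  facet normal -0.9863 0.1653 0.0000
    outer loop
      vertex 1.778 17.893 0.000
      vertex 0.299 9.066 0.000
      vertex 0.299 9.066 18.476
    endloop
  endfacet
  facet normal -0.9863 0.1653 0.0000
    outer loop
      vertex 1.778 17.893 0.000
      vertex 0.299 9.066 18.476
      vertex 1.778 17.893 18.476
    endloop
  endfacet
  facet normal -0.8142 -0.5805 0.0000
    outer loop
      vertex 0.299 9.066 0.000
      vertex 5.495 1.778 0.000
      vertex 5.495 1.778 18.476
    endloop
  endfacet
  facet normal -0.8142 -0.5805 0.0000
    outer loop
      vertex 0.299 9.066 0.000
      vertex 5.495 1.778 18.476
      vertex 0.299 9.066 18.476
    endloop
  endfacet
  facet normal -0.1653 -0.9863 0.0000
    outer loop
      vertex 5.495 1.778 0.000
      vertex 14.322 0.299 0.000
      vertex 14.322 0.299 18.476
    endloop
  endfacet
  facet normal -0.1653 -0.9863 0.0000
    outer loop
      vertex 5.495 1.778 0.000
      vertex 14.322 0.299 18.476
      vertex 5.495 1.778 18.476
    endloop
  endfacet
  facet normal 0.5805 -0.8142 0.0000
    outer loop
      vertex 14.322 0.299 0.000
      vertex 21.610 5.495 0.000
      vertex 21.610 5.495 18.476
    endloop
  endfacet
  facet normal 0.5805 -0.8142 0.0000
    outer loop
      vertex 14.322 0.299 0.000
      vertex 21.610 5.495 18.476
      vertex 14.322 0.299 18.476
    endloop
  endfacet
  facet normal 0.9863 -0.1653 0.0000
    outer loop
      vertex 21.610 5.495 0.000
      vertex 23.089 14.322 0.000
      vertex 23.089 14.322 18.476
    endloop
  endfacet
  facet normal 0.9863 -0.1653 0.0000
    outer loop
      vertex 21.610 5.495 0.000
      vertex 23.089 14.322 18.476
      vertex 21.610 5.495 18.476
    endloop
  endfacet
endsolid part

The G0 Z moves step by Δz≈3.079 mm. Every layer's G1 loop is the same polygon, so the solid is a straight extrusion of it from z=0 to z≈18.5. Closing with flat bottom and top caps and triangulating gives 28 facets — a regular 8-sided prism (a cylinder approximated with 8 flat sides), circumscribed radius ≈ 11.7 mm, height ≈ 18.5 mm.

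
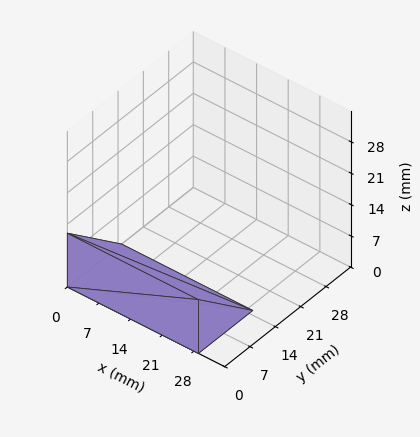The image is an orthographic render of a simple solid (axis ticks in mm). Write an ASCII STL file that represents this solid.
Reading the render: the shape is a wedge (ramp): 29 × 15 mm base, rising to 12 mm along the y=0 edge and sloping linearly to z=0 at y=15 (dimensions read to the nearest mm from the axis ticks). For the STL, each face is triangulated and given an outward normal.

solid part
  facet normal 0.0000 0.0000 -1.0000
    outer loop
      vertex 29.000 15.000 0.000
      vertex 29.000 0.000 0.000
      vertex 0.000 0.000 0.000
    endloop
  endfacet
  facet normal 0.0000 0.0000 -1.0000
    outer loop
      vertex 0.000 15.000 0.000
      vertex 29.000 15.000 0.000
      vertex 0.000 0.000 0.000
    endloop
  endfacet
  facet normal 0.0000 -1.0000 0.0000
    outer loop
      vertex 0.000 0.000 0.000
      vertex 29.000 0.000 0.000
      vertex 29.000 0.000 12.000
    endloop
  endfacet
  facet normal 0.0000 -1.0000 0.0000
    outer loop
      vertex 0.000 0.000 0.000
      vertex 29.000 0.000 12.000
      vertex 0.000 0.000 12.000
    endloop
  endfacet
  facet normal 0.0000 0.6247 0.7809
    outer loop
      vertex 0.000 0.000 12.000
      vertex 29.000 0.000 12.000
      vertex 29.000 15.000 0.000
    endloop
  endfacet
  facet normal 0.0000 0.6247 0.7809
    outer loop
      vertex 0.000 0.000 12.000
      vertex 29.000 15.000 0.000
      vertex 0.000 15.000 0.000
    endloop
  endfacet
  facet normal -1.0000 0.0000 0.0000
    outer loop
      vertex 0.000 0.000 12.000
      vertex 0.000 15.000 0.000
      vertex 0.000 0.000 0.000
    endloop
  endfacet
  facet normal 1.0000 0.0000 0.0000
    outer loop
      vertex 29.000 0.000 0.000
      vertex 29.000 15.000 0.000
      vertex 29.000 0.000 12.000
    endloop
  endfacet
endsolid part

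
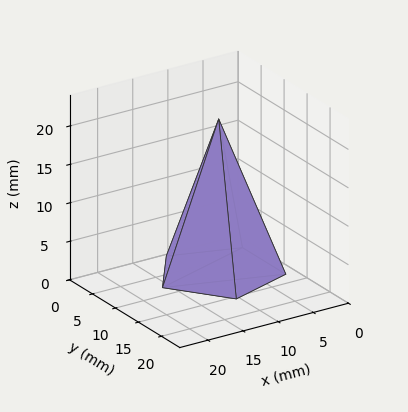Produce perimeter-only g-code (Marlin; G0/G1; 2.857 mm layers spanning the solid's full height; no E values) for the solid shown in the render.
Reading the render: the shape is a regular 5-sided pyramid, base circumscribed radius ≈ 8 mm, apex at z ≈ 20 mm (dimensions read to the nearest mm from the axis ticks). For the g-code, the solid's height is divided into equal slices at the stated Δz and each level perimeter traced with G1 moves after a G0 lift.

; perimeter-only toolpath
G21 ; units = mm
G90 ; absolute positioning
G28 ; home
; layer 1
G0 Z2.857
G0 X14.857 Y8.000
G1 X10.119 Y14.521
G1 X2.453 Y12.030
G1 X2.453 Y3.970
G1 X10.119 Y1.479
G1 X14.857 Y8.000
; layer 2
G0 Z5.714
G0 X13.714 Y8.000
G1 X9.766 Y13.434
G1 X3.377 Y11.359
G1 X3.377 Y4.641
G1 X9.766 Y2.566
G1 X13.714 Y8.000
; layer 3
G0 Z8.571
G0 X12.571 Y8.000
G1 X9.413 Y12.347
G1 X4.302 Y10.687
G1 X4.302 Y5.313
G1 X9.413 Y3.653
G1 X12.571 Y8.000
; layer 4
G0 Z11.429
G0 X11.429 Y8.000
G1 X9.059 Y11.261
G1 X5.226 Y10.015
G1 X5.226 Y5.985
G1 X9.059 Y4.739
G1 X11.429 Y8.000
; layer 5
G0 Z14.286
G0 X10.286 Y8.000
G1 X8.706 Y10.174
G1 X6.151 Y9.343
G1 X6.151 Y6.657
G1 X8.706 Y5.826
G1 X10.286 Y8.000
; layer 6
G0 Z17.143
G0 X9.143 Y8.000
G1 X8.353 Y9.087
G1 X7.075 Y8.672
G1 X7.075 Y7.328
G1 X8.353 Y6.913
G1 X9.143 Y8.000
M2 ; end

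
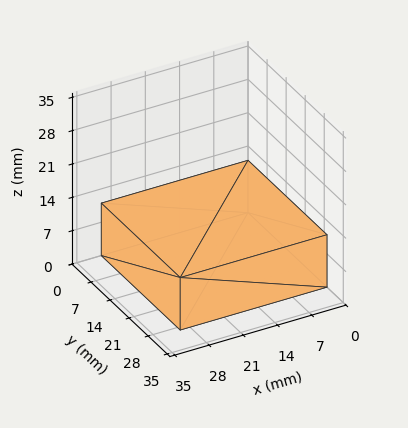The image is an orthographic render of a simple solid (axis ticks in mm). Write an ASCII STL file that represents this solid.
Reading the render: the shape is a rectangular box, roughly 30 × 29 mm footprint and 11 mm tall (dimensions read to the nearest mm from the axis ticks). For the STL, each face is triangulated and given an outward normal.

solid part
  facet normal 0.0000 0.0000 -1.0000
    outer loop
      vertex 30.00 29.00 0.00
      vertex 30.00 0.00 0.00
      vertex 0.00 0.00 0.00
    endloop
  endfacet
  facet normal 0.0000 0.0000 -1.0000
    outer loop
      vertex 0.00 29.00 0.00
      vertex 30.00 29.00 0.00
      vertex 0.00 0.00 0.00
    endloop
  endfacet
  facet normal 0.0000 0.0000 1.0000
    outer loop
      vertex 0.00 0.00 11.00
      vertex 30.00 0.00 11.00
      vertex 30.00 29.00 11.00
    endloop
  endfacet
  facet normal 0.0000 0.0000 1.0000
    outer loop
      vertex 0.00 0.00 11.00
      vertex 30.00 29.00 11.00
      vertex 0.00 29.00 11.00
    endloop
  endfacet
  facet normal 0.0000 -1.0000 0.0000
    outer loop
      vertex 0.00 0.00 0.00
      vertex 30.00 0.00 0.00
      vertex 30.00 0.00 11.00
    endloop
  endfacet
  facet normal 0.0000 -1.0000 0.0000
    outer loop
      vertex 0.00 0.00 0.00
      vertex 30.00 0.00 11.00
      vertex 0.00 0.00 11.00
    endloop
  endfacet
  facet normal 0.0000 1.0000 0.0000
    outer loop
      vertex 30.00 29.00 11.00
      vertex 30.00 29.00 0.00
      vertex 0.00 29.00 0.00
    endloop
  endfacet
  facet normal 0.0000 1.0000 0.0000
    outer loop
      vertex 0.00 29.00 11.00
      vertex 30.00 29.00 11.00
      vertex 0.00 29.00 0.00
    endloop
  endfacet
  facet normal -1.0000 0.0000 0.0000
    outer loop
      vertex 0.00 29.00 11.00
      vertex 0.00 29.00 0.00
      vertex 0.00 0.00 0.00
    endloop
  endfacet
  facet normal -1.0000 0.0000 0.0000
    outer loop
      vertex 0.00 0.00 11.00
      vertex 0.00 29.00 11.00
      vertex 0.00 0.00 0.00
    endloop
  endfacet
  facet normal 1.0000 0.0000 0.0000
    outer loop
      vertex 30.00 0.00 0.00
      vertex 30.00 29.00 0.00
      vertex 30.00 29.00 11.00
    endloop
  endfacet
  facet normal 1.0000 0.0000 0.0000
    outer loop
      vertex 30.00 0.00 0.00
      vertex 30.00 29.00 11.00
      vertex 30.00 0.00 11.00
    endloop
  endfacet
endsolid part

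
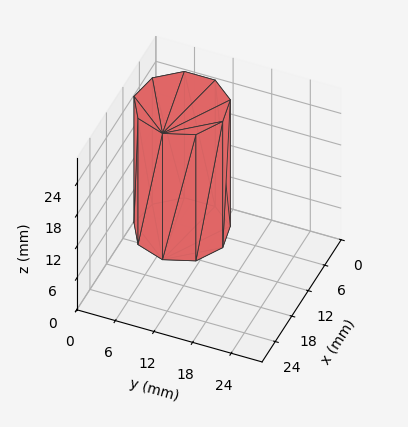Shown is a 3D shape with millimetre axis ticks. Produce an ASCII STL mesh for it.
Reading the render: the shape is a regular 9-sided prism (a cylinder approximated with 9 flat sides), circumscribed radius ≈ 7 mm, height ≈ 24 mm (dimensions read to the nearest mm from the axis ticks). For the STL, each face is triangulated and given an outward normal.

solid part
  facet normal 0.0000 0.0000 -1.0000
    outer loop
      vertex 8.216 13.894 0.000
      vertex 12.362 11.500 0.000
      vertex 14.000 7.000 0.000
    endloop
  endfacet
  facet normal 0.0000 0.0000 -1.0000
    outer loop
      vertex 3.500 13.062 0.000
      vertex 8.216 13.894 0.000
      vertex 14.000 7.000 0.000
    endloop
  endfacet
  facet normal 0.0000 0.0000 -1.0000
    outer loop
      vertex 0.422 9.394 0.000
      vertex 3.500 13.062 0.000
      vertex 14.000 7.000 0.000
    endloop
  endfacet
  facet normal 0.0000 0.0000 -1.0000
    outer loop
      vertex 0.422 4.606 0.000
      vertex 0.422 9.394 0.000
      vertex 14.000 7.000 0.000
    endloop
  endfacet
  facet normal 0.0000 0.0000 -1.0000
    outer loop
      vertex 3.500 0.938 0.000
      vertex 0.422 4.606 0.000
      vertex 14.000 7.000 0.000
    endloop
  endfacet
  facet normal 0.0000 0.0000 -1.0000
    outer loop
      vertex 8.216 0.106 0.000
      vertex 3.500 0.938 0.000
      vertex 14.000 7.000 0.000
    endloop
  endfacet
  facet normal 0.0000 0.0000 -1.0000
    outer loop
      vertex 12.362 2.500 0.000
      vertex 8.216 0.106 0.000
      vertex 14.000 7.000 0.000
    endloop
  endfacet
  facet normal 0.0000 0.0000 1.0000
    outer loop
      vertex 14.000 7.000 24.000
      vertex 12.362 11.500 24.000
      vertex 8.216 13.894 24.000
    endloop
  endfacet
  facet normal 0.0000 0.0000 1.0000
    outer loop
      vertex 14.000 7.000 24.000
      vertex 8.216 13.894 24.000
      vertex 3.500 13.062 24.000
    endloop
  endfacet
  facet normal 0.0000 0.0000 1.0000
    outer loop
      vertex 14.000 7.000 24.000
      vertex 3.500 13.062 24.000
      vertex 0.422 9.394 24.000
    endloop
  endfacet
  facet normal 0.0000 0.0000 1.0000
    outer loop
      vertex 14.000 7.000 24.000
      vertex 0.422 9.394 24.000
      vertex 0.422 4.606 24.000
    endloop
  endfacet
  facet normal 0.0000 0.0000 1.0000
    outer loop
      vertex 14.000 7.000 24.000
      vertex 0.422 4.606 24.000
      vertex 3.500 0.938 24.000
    endloop
  endfacet
  facet normal 0.0000 0.0000 1.0000
    outer loop
      vertex 14.000 7.000 24.000
      vertex 3.500 0.938 24.000
      vertex 8.216 0.106 24.000
    endloop
  endfacet
  facet normal 0.0000 0.0000 1.0000
    outer loop
      vertex 14.000 7.000 24.000
      vertex 8.216 0.106 24.000
      vertex 12.362 2.500 24.000
    endloop
  endfacet
  facet normal 0.9397 0.3420 0.0000
    outer loop
      vertex 14.000 7.000 0.000
      vertex 12.362 11.500 0.000
      vertex 12.362 11.500 24.000
    endloop
  endfacet
  facet normal 0.9397 0.3420 0.0000
    outer loop
      vertex 14.000 7.000 0.000
      vertex 12.362 11.500 24.000
      vertex 14.000 7.000 24.000
    endloop
  endfacet
  facet normal 0.5000 0.8660 0.0000
    outer loop
      vertex 12.362 11.500 0.000
      vertex 8.216 13.894 0.000
      vertex 8.216 13.894 24.000
    endloop
  endfacet
  facet normal 0.5000 0.8660 0.0000
    outer loop
      vertex 12.362 11.500 0.000
      vertex 8.216 13.894 24.000
      vertex 12.362 11.500 24.000
    endloop
  endfacet
  facet normal -0.1737 0.9848 0.0000
    outer loop
      vertex 8.216 13.894 0.000
      vertex 3.500 13.062 0.000
      vertex 3.500 13.062 24.000
    endloop
  endfacet
  facet normal -0.1737 0.9848 0.0000
    outer loop
      vertex 8.216 13.894 0.000
      vertex 3.500 13.062 24.000
      vertex 8.216 13.894 24.000
    endloop
  endfacet
  facet normal -0.7660 0.6428 0.0000
    outer loop
      vertex 3.500 13.062 0.000
      vertex 0.422 9.394 0.000
      vertex 0.422 9.394 24.000
    endloop
  endfacet
  facet normal -0.7660 0.6428 0.0000
    outer loop
      vertex 3.500 13.062 0.000
      vertex 0.422 9.394 24.000
      vertex 3.500 13.062 24.000
    endloop
  endfacet
  facet normal -1.0000 0.0000 0.0000
    outer loop
      vertex 0.422 9.394 0.000
      vertex 0.422 4.606 0.000
      vertex 0.422 4.606 24.000
    endloop
  endfacet
  facet normal -1.0000 0.0000 0.0000
    outer loop
      vertex 0.422 9.394 0.000
      vertex 0.422 4.606 24.000
      vertex 0.422 9.394 24.000
    endloop
  endfacet
  facet normal -0.7660 -0.6428 0.0000
    outer loop
      vertex 0.422 4.606 0.000
      vertex 3.500 0.938 0.000
      vertex 3.500 0.938 24.000
    endloop
  endfacet
  facet normal -0.7660 -0.6428 0.0000
    outer loop
      vertex 0.422 4.606 0.000
      vertex 3.500 0.938 24.000
      vertex 0.422 4.606 24.000
    endloop
  endfacet
  facet normal -0.1737 -0.9848 0.0000
    outer loop
      vertex 3.500 0.938 0.000
      vertex 8.216 0.106 0.000
      vertex 8.216 0.106 24.000
    endloop
  endfacet
  facet normal -0.1737 -0.9848 0.0000
    outer loop
      vertex 3.500 0.938 0.000
      vertex 8.216 0.106 24.000
      vertex 3.500 0.938 24.000
    endloop
  endfacet
  facet normal 0.5000 -0.8660 0.0000
    outer loop
      vertex 8.216 0.106 0.000
      vertex 12.362 2.500 0.000
      vertex 12.362 2.500 24.000
    endloop
  endfacet
  facet normal 0.5000 -0.8660 0.0000
    outer loop
      vertex 8.216 0.106 0.000
      vertex 12.362 2.500 24.000
      vertex 8.216 0.106 24.000
    endloop
  endfacet
  facet normal 0.9397 -0.3420 0.0000
    outer loop
      vertex 12.362 2.500 0.000
      vertex 14.000 7.000 0.000
      vertex 14.000 7.000 24.000
    endloop
  endfacet
  facet normal 0.9397 -0.3420 0.0000
    outer loop
      vertex 12.362 2.500 0.000
      vertex 14.000 7.000 24.000
      vertex 12.362 2.500 24.000
    endloop
  endfacet
endsolid part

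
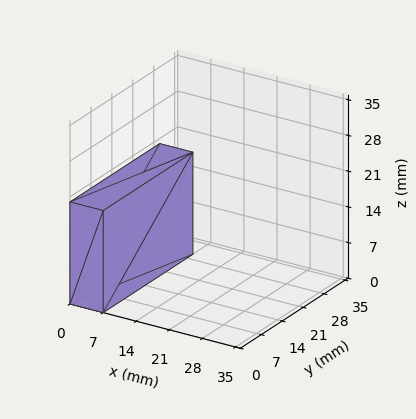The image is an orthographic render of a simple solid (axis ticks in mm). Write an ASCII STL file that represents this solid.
Reading the render: the shape is a rectangular box, roughly 7 × 30 mm footprint and 20 mm tall (dimensions read to the nearest mm from the axis ticks). For the STL, each face is triangulated and given an outward normal.

solid part
  facet normal 0.0000 0.0000 -1.0000
    outer loop
      vertex 7.000 30.000 0.000
      vertex 7.000 0.000 0.000
      vertex 0.000 0.000 0.000
    endloop
  endfacet
  facet normal 0.0000 0.0000 -1.0000
    outer loop
      vertex 0.000 30.000 0.000
      vertex 7.000 30.000 0.000
      vertex 0.000 0.000 0.000
    endloop
  endfacet
  facet normal 0.0000 0.0000 1.0000
    outer loop
      vertex 0.000 0.000 20.000
      vertex 7.000 0.000 20.000
      vertex 7.000 30.000 20.000
    endloop
  endfacet
  facet normal 0.0000 0.0000 1.0000
    outer loop
      vertex 0.000 0.000 20.000
      vertex 7.000 30.000 20.000
      vertex 0.000 30.000 20.000
    endloop
  endfacet
  facet normal 0.0000 -1.0000 0.0000
    outer loop
      vertex 0.000 0.000 0.000
      vertex 7.000 0.000 0.000
      vertex 7.000 0.000 20.000
    endloop
  endfacet
  facet normal 0.0000 -1.0000 0.0000
    outer loop
      vertex 0.000 0.000 0.000
      vertex 7.000 0.000 20.000
      vertex 0.000 0.000 20.000
    endloop
  endfacet
  facet normal 0.0000 1.0000 0.0000
    outer loop
      vertex 7.000 30.000 20.000
      vertex 7.000 30.000 0.000
      vertex 0.000 30.000 0.000
    endloop
  endfacet
  facet normal 0.0000 1.0000 0.0000
    outer loop
      vertex 0.000 30.000 20.000
      vertex 7.000 30.000 20.000
      vertex 0.000 30.000 0.000
    endloop
  endfacet
  facet normal -1.0000 0.0000 0.0000
    outer loop
      vertex 0.000 30.000 20.000
      vertex 0.000 30.000 0.000
      vertex 0.000 0.000 0.000
    endloop
  endfacet
  facet normal -1.0000 0.0000 0.0000
    outer loop
      vertex 0.000 0.000 20.000
      vertex 0.000 30.000 20.000
      vertex 0.000 0.000 0.000
    endloop
  endfacet
  facet normal 1.0000 0.0000 0.0000
    outer loop
      vertex 7.000 0.000 0.000
      vertex 7.000 30.000 0.000
      vertex 7.000 30.000 20.000
    endloop
  endfacet
  facet normal 1.0000 0.0000 0.0000
    outer loop
      vertex 7.000 0.000 0.000
      vertex 7.000 30.000 20.000
      vertex 7.000 0.000 20.000
    endloop
  endfacet
endsolid part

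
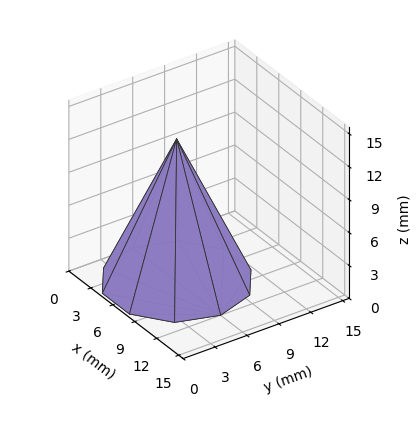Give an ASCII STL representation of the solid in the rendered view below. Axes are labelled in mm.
Reading the render: the shape is a regular 10-sided pyramid, base circumscribed radius ≈ 6 mm, apex at z ≈ 13 mm (dimensions read to the nearest mm from the axis ticks). For the STL, each face is triangulated and given an outward normal.

solid part
  facet normal 0.0000 0.0000 -1.0000
    outer loop
      vertex 7.85 11.71 0.00
      vertex 10.85 9.53 0.00
      vertex 12.00 6.00 0.00
    endloop
  endfacet
  facet normal 0.0000 0.0000 -1.0000
    outer loop
      vertex 4.15 11.71 0.00
      vertex 7.85 11.71 0.00
      vertex 12.00 6.00 0.00
    endloop
  endfacet
  facet normal 0.0000 0.0000 -1.0000
    outer loop
      vertex 1.15 9.53 0.00
      vertex 4.15 11.71 0.00
      vertex 12.00 6.00 0.00
    endloop
  endfacet
  facet normal 0.0000 0.0000 -1.0000
    outer loop
      vertex 0.00 6.00 0.00
      vertex 1.15 9.53 0.00
      vertex 12.00 6.00 0.00
    endloop
  endfacet
  facet normal 0.0000 0.0000 -1.0000
    outer loop
      vertex 1.15 2.47 0.00
      vertex 0.00 6.00 0.00
      vertex 12.00 6.00 0.00
    endloop
  endfacet
  facet normal 0.0000 0.0000 -1.0000
    outer loop
      vertex 4.15 0.29 0.00
      vertex 1.15 2.47 0.00
      vertex 12.00 6.00 0.00
    endloop
  endfacet
  facet normal 0.0000 0.0000 -1.0000
    outer loop
      vertex 7.85 0.29 0.00
      vertex 4.15 0.29 0.00
      vertex 12.00 6.00 0.00
    endloop
  endfacet
  facet normal 0.0000 0.0000 -1.0000
    outer loop
      vertex 10.85 2.47 0.00
      vertex 7.85 0.29 0.00
      vertex 12.00 6.00 0.00
    endloop
  endfacet
  facet normal 0.8707 0.2836 0.4018
    outer loop
      vertex 12.00 6.00 0.00
      vertex 10.85 9.53 0.00
      vertex 6.00 6.00 13.00
    endloop
  endfacet
  facet normal 0.5383 0.7407 0.4020
    outer loop
      vertex 10.85 9.53 0.00
      vertex 7.85 11.71 0.00
      vertex 6.00 6.00 13.00
    endloop
  endfacet
  facet normal 0.0000 0.9156 0.4021
    outer loop
      vertex 7.85 11.71 0.00
      vertex 4.15 11.71 0.00
      vertex 6.00 6.00 13.00
    endloop
  endfacet
  facet normal -0.5383 0.7407 0.4020
    outer loop
      vertex 4.15 11.71 0.00
      vertex 1.15 9.53 0.00
      vertex 6.00 6.00 13.00
    endloop
  endfacet
  facet normal -0.8707 0.2836 0.4018
    outer loop
      vertex 1.15 9.53 0.00
      vertex 0.00 6.00 0.00
      vertex 6.00 6.00 13.00
    endloop
  endfacet
  facet normal -0.8707 -0.2836 0.4018
    outer loop
      vertex 0.00 6.00 0.00
      vertex 1.15 2.47 0.00
      vertex 6.00 6.00 13.00
    endloop
  endfacet
  facet normal -0.5383 -0.7407 0.4020
    outer loop
      vertex 1.15 2.47 0.00
      vertex 4.15 0.29 0.00
      vertex 6.00 6.00 13.00
    endloop
  endfacet
  facet normal 0.0000 -0.9156 0.4021
    outer loop
      vertex 4.15 0.29 0.00
      vertex 7.85 0.29 0.00
      vertex 6.00 6.00 13.00
    endloop
  endfacet
  facet normal 0.5383 -0.7407 0.4020
    outer loop
      vertex 7.85 0.29 0.00
      vertex 10.85 2.47 0.00
      vertex 6.00 6.00 13.00
    endloop
  endfacet
  facet normal 0.8707 -0.2836 0.4018
    outer loop
      vertex 10.85 2.47 0.00
      vertex 12.00 6.00 0.00
      vertex 6.00 6.00 13.00
    endloop
  endfacet
endsolid part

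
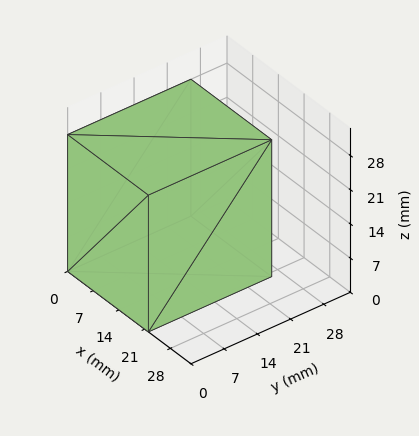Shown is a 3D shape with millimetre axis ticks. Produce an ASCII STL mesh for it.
Reading the render: the shape is a rectangular box, roughly 22 × 26 mm footprint and 28 mm tall (dimensions read to the nearest mm from the axis ticks). For the STL, each face is triangulated and given an outward normal.

solid part
  facet normal 0.0000 0.0000 -1.0000
    outer loop
      vertex 22.000 26.000 0.000
      vertex 22.000 0.000 0.000
      vertex 0.000 0.000 0.000
    endloop
  endfacet
  facet normal 0.0000 0.0000 -1.0000
    outer loop
      vertex 0.000 26.000 0.000
      vertex 22.000 26.000 0.000
      vertex 0.000 0.000 0.000
    endloop
  endfacet
  facet normal 0.0000 0.0000 1.0000
    outer loop
      vertex 0.000 0.000 28.000
      vertex 22.000 0.000 28.000
      vertex 22.000 26.000 28.000
    endloop
  endfacet
  facet normal 0.0000 0.0000 1.0000
    outer loop
      vertex 0.000 0.000 28.000
      vertex 22.000 26.000 28.000
      vertex 0.000 26.000 28.000
    endloop
  endfacet
  facet normal 0.0000 -1.0000 0.0000
    outer loop
      vertex 0.000 0.000 0.000
      vertex 22.000 0.000 0.000
      vertex 22.000 0.000 28.000
    endloop
  endfacet
  facet normal 0.0000 -1.0000 0.0000
    outer loop
      vertex 0.000 0.000 0.000
      vertex 22.000 0.000 28.000
      vertex 0.000 0.000 28.000
    endloop
  endfacet
  facet normal 0.0000 1.0000 0.0000
    outer loop
      vertex 22.000 26.000 28.000
      vertex 22.000 26.000 0.000
      vertex 0.000 26.000 0.000
    endloop
  endfacet
  facet normal 0.0000 1.0000 0.0000
    outer loop
      vertex 0.000 26.000 28.000
      vertex 22.000 26.000 28.000
      vertex 0.000 26.000 0.000
    endloop
  endfacet
  facet normal -1.0000 0.0000 0.0000
    outer loop
      vertex 0.000 26.000 28.000
      vertex 0.000 26.000 0.000
      vertex 0.000 0.000 0.000
    endloop
  endfacet
  facet normal -1.0000 0.0000 0.0000
    outer loop
      vertex 0.000 0.000 28.000
      vertex 0.000 26.000 28.000
      vertex 0.000 0.000 0.000
    endloop
  endfacet
  facet normal 1.0000 0.0000 0.0000
    outer loop
      vertex 22.000 0.000 0.000
      vertex 22.000 26.000 0.000
      vertex 22.000 26.000 28.000
    endloop
  endfacet
  facet normal 1.0000 0.0000 0.0000
    outer loop
      vertex 22.000 0.000 0.000
      vertex 22.000 26.000 28.000
      vertex 22.000 0.000 28.000
    endloop
  endfacet
endsolid part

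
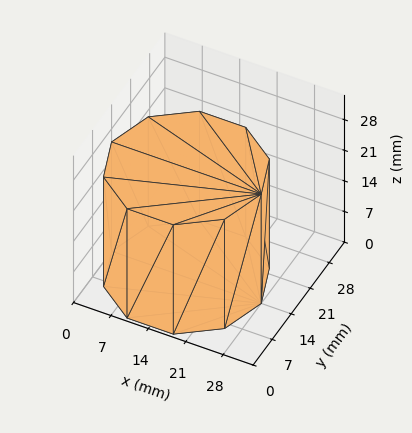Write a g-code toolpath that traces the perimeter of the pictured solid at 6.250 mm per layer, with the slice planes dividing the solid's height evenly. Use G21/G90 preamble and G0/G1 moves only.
Reading the render: the shape is a regular 10-sided prism (a cylinder approximated with 10 flat sides), circumscribed radius ≈ 14 mm, height ≈ 25 mm (dimensions read to the nearest mm from the axis ticks). For the g-code, the solid's height is divided into equal slices at the stated Δz and each level perimeter traced with G1 moves after a G0 lift.

; perimeter-only toolpath
G21 ; units = mm
G90 ; absolute positioning
G28 ; home
; layer 1
G0 Z6.250
G0 X28.000 Y14.000
G1 X25.326 Y22.229
G1 X18.326 Y27.315
G1 X9.674 Y27.315
G1 X2.674 Y22.229
G1 X0.000 Y14.000
G1 X2.674 Y5.771
G1 X9.674 Y0.685
G1 X18.326 Y0.685
G1 X25.326 Y5.771
G1 X28.000 Y14.000
; layer 2
G0 Z12.500
G0 X28.000 Y14.000
G1 X25.326 Y22.229
G1 X18.326 Y27.315
G1 X9.674 Y27.315
G1 X2.674 Y22.229
G1 X0.000 Y14.000
G1 X2.674 Y5.771
G1 X9.674 Y0.685
G1 X18.326 Y0.685
G1 X25.326 Y5.771
G1 X28.000 Y14.000
; layer 3
G0 Z18.750
G0 X28.000 Y14.000
G1 X25.326 Y22.229
G1 X18.326 Y27.315
G1 X9.674 Y27.315
G1 X2.674 Y22.229
G1 X0.000 Y14.000
G1 X2.674 Y5.771
G1 X9.674 Y0.685
G1 X18.326 Y0.685
G1 X25.326 Y5.771
G1 X28.000 Y14.000
; layer 4
G0 Z25.000
G0 X28.000 Y14.000
G1 X25.326 Y22.229
G1 X18.326 Y27.315
G1 X9.674 Y27.315
G1 X2.674 Y22.229
G1 X0.000 Y14.000
G1 X2.674 Y5.771
G1 X9.674 Y0.685
G1 X18.326 Y0.685
G1 X25.326 Y5.771
G1 X28.000 Y14.000
M2 ; end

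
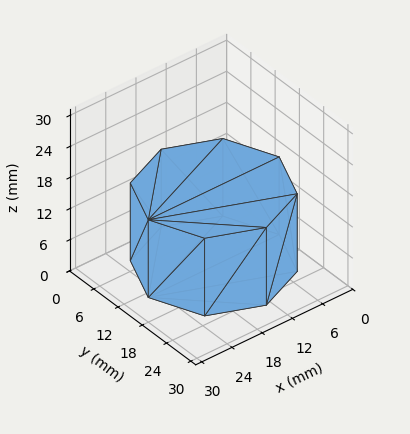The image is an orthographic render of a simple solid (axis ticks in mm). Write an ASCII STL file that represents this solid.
Reading the render: the shape is a regular 8-sided prism (a cylinder approximated with 8 flat sides), circumscribed radius ≈ 13 mm, height ≈ 15 mm (dimensions read to the nearest mm from the axis ticks). For the STL, each face is triangulated and given an outward normal.

solid part
  facet normal 0.0000 0.0000 -1.0000
    outer loop
      vertex 13.00 26.00 0.00
      vertex 22.19 22.19 0.00
      vertex 26.00 13.00 0.00
    endloop
  endfacet
  facet normal 0.0000 0.0000 -1.0000
    outer loop
      vertex 3.81 22.19 0.00
      vertex 13.00 26.00 0.00
      vertex 26.00 13.00 0.00
    endloop
  endfacet
  facet normal 0.0000 0.0000 -1.0000
    outer loop
      vertex 0.00 13.00 0.00
      vertex 3.81 22.19 0.00
      vertex 26.00 13.00 0.00
    endloop
  endfacet
  facet normal 0.0000 0.0000 -1.0000
    outer loop
      vertex 3.81 3.81 0.00
      vertex 0.00 13.00 0.00
      vertex 26.00 13.00 0.00
    endloop
  endfacet
  facet normal 0.0000 0.0000 -1.0000
    outer loop
      vertex 13.00 0.00 0.00
      vertex 3.81 3.81 0.00
      vertex 26.00 13.00 0.00
    endloop
  endfacet
  facet normal 0.0000 0.0000 -1.0000
    outer loop
      vertex 22.19 3.81 0.00
      vertex 13.00 0.00 0.00
      vertex 26.00 13.00 0.00
    endloop
  endfacet
  facet normal 0.0000 0.0000 1.0000
    outer loop
      vertex 26.00 13.00 15.00
      vertex 22.19 22.19 15.00
      vertex 13.00 26.00 15.00
    endloop
  endfacet
  facet normal 0.0000 0.0000 1.0000
    outer loop
      vertex 26.00 13.00 15.00
      vertex 13.00 26.00 15.00
      vertex 3.81 22.19 15.00
    endloop
  endfacet
  facet normal 0.0000 0.0000 1.0000
    outer loop
      vertex 26.00 13.00 15.00
      vertex 3.81 22.19 15.00
      vertex 0.00 13.00 15.00
    endloop
  endfacet
  facet normal 0.0000 0.0000 1.0000
    outer loop
      vertex 26.00 13.00 15.00
      vertex 0.00 13.00 15.00
      vertex 3.81 3.81 15.00
    endloop
  endfacet
  facet normal 0.0000 0.0000 1.0000
    outer loop
      vertex 26.00 13.00 15.00
      vertex 3.81 3.81 15.00
      vertex 13.00 0.00 15.00
    endloop
  endfacet
  facet normal 0.0000 0.0000 1.0000
    outer loop
      vertex 26.00 13.00 15.00
      vertex 13.00 0.00 15.00
      vertex 22.19 3.81 15.00
    endloop
  endfacet
  facet normal 0.9238 0.3830 0.0000
    outer loop
      vertex 26.00 13.00 0.00
      vertex 22.19 22.19 0.00
      vertex 22.19 22.19 15.00
    endloop
  endfacet
  facet normal 0.9238 0.3830 0.0000
    outer loop
      vertex 26.00 13.00 0.00
      vertex 22.19 22.19 15.00
      vertex 26.00 13.00 15.00
    endloop
  endfacet
  facet normal 0.3830 0.9238 0.0000
    outer loop
      vertex 22.19 22.19 0.00
      vertex 13.00 26.00 0.00
      vertex 13.00 26.00 15.00
    endloop
  endfacet
  facet normal 0.3830 0.9238 0.0000
    outer loop
      vertex 22.19 22.19 0.00
      vertex 13.00 26.00 15.00
      vertex 22.19 22.19 15.00
    endloop
  endfacet
  facet normal -0.3830 0.9238 0.0000
    outer loop
      vertex 13.00 26.00 0.00
      vertex 3.81 22.19 0.00
      vertex 3.81 22.19 15.00
    endloop
  endfacet
  facet normal -0.3830 0.9238 0.0000
    outer loop
      vertex 13.00 26.00 0.00
      vertex 3.81 22.19 15.00
      vertex 13.00 26.00 15.00
    endloop
  endfacet
  facet normal -0.9238 0.3830 0.0000
    outer loop
      vertex 3.81 22.19 0.00
      vertex 0.00 13.00 0.00
      vertex 0.00 13.00 15.00
    endloop
  endfacet
  facet normal -0.9238 0.3830 0.0000
    outer loop
      vertex 3.81 22.19 0.00
      vertex 0.00 13.00 15.00
      vertex 3.81 22.19 15.00
    endloop
  endfacet
  facet normal -0.9238 -0.3830 0.0000
    outer loop
      vertex 0.00 13.00 0.00
      vertex 3.81 3.81 0.00
      vertex 3.81 3.81 15.00
    endloop
  endfacet
  facet normal -0.9238 -0.3830 0.0000
    outer loop
      vertex 0.00 13.00 0.00
      vertex 3.81 3.81 15.00
      vertex 0.00 13.00 15.00
    endloop
  endfacet
  facet normal -0.3830 -0.9238 0.0000
    outer loop
      vertex 3.81 3.81 0.00
      vertex 13.00 0.00 0.00
      vertex 13.00 0.00 15.00
    endloop
  endfacet
  facet normal -0.3830 -0.9238 0.0000
    outer loop
      vertex 3.81 3.81 0.00
      vertex 13.00 0.00 15.00
      vertex 3.81 3.81 15.00
    endloop
  endfacet
  facet normal 0.3830 -0.9238 0.0000
    outer loop
      vertex 13.00 0.00 0.00
      vertex 22.19 3.81 0.00
      vertex 22.19 3.81 15.00
    endloop
  endfacet
  facet normal 0.3830 -0.9238 0.0000
    outer loop
      vertex 13.00 0.00 0.00
      vertex 22.19 3.81 15.00
      vertex 13.00 0.00 15.00
    endloop
  endfacet
  facet normal 0.9238 -0.3830 0.0000
    outer loop
      vertex 22.19 3.81 0.00
      vertex 26.00 13.00 0.00
      vertex 26.00 13.00 15.00
    endloop
  endfacet
  facet normal 0.9238 -0.3830 0.0000
    outer loop
      vertex 22.19 3.81 0.00
      vertex 26.00 13.00 15.00
      vertex 22.19 3.81 15.00
    endloop
  endfacet
endsolid part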